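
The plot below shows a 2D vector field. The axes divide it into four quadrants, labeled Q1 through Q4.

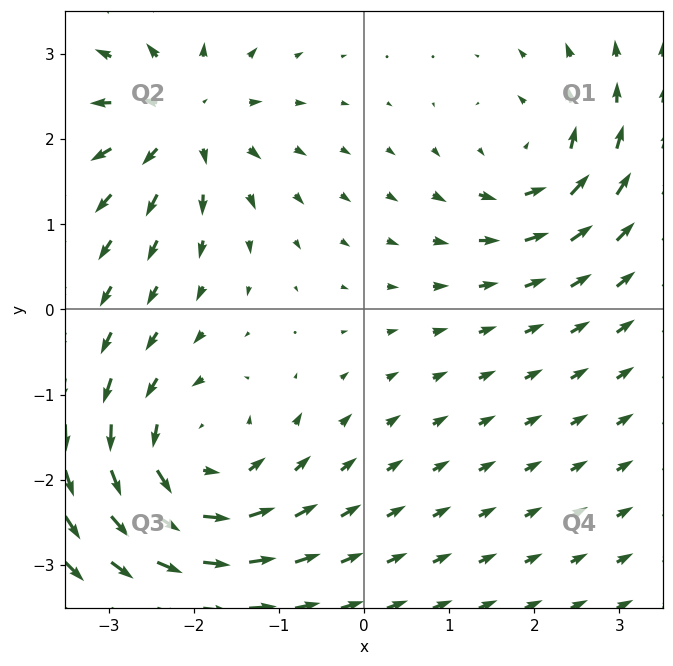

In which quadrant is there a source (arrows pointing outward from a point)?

Q2

The source sits at approximately (-2.1, 2.2), which lies in quadrant Q2. The divergence there is about +4, positive as expected for a source.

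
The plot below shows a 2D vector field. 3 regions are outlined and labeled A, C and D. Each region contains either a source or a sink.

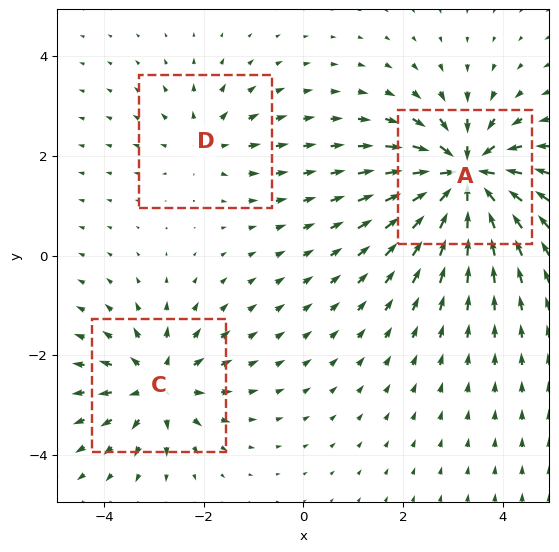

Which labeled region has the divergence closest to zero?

Divergence at each region's feature centre — A: about -6, C: about +4, D: about +2. Region D is closest to zero.

D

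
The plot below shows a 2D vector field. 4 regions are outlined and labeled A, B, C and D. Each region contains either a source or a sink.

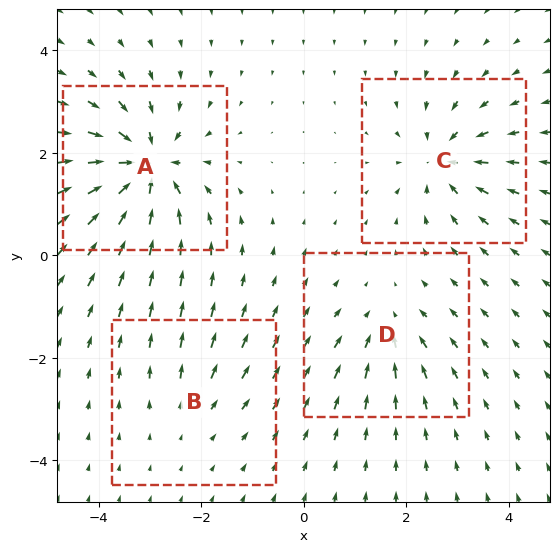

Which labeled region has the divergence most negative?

A

Divergence at each region's feature centre — A: about -9, B: about +3, C: about -6, D: about -4. Region A is most negative.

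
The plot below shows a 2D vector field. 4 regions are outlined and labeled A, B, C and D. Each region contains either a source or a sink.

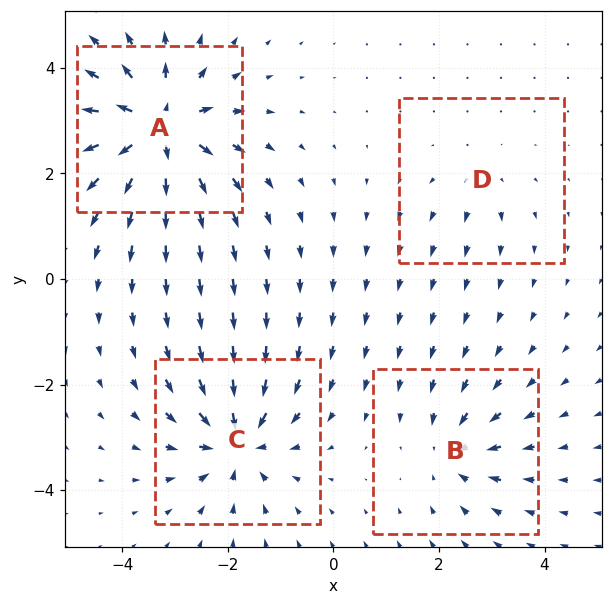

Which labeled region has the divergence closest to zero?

Divergence at each region's feature centre — A: about +8, B: about -4, C: about -6, D: about +2. Region D is closest to zero.

D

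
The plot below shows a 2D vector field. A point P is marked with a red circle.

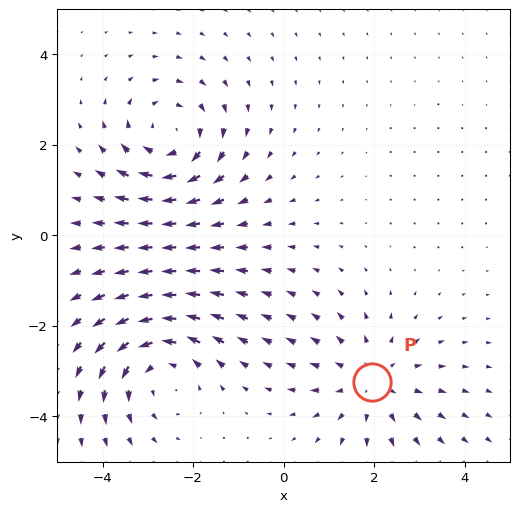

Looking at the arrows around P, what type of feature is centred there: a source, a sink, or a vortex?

At P (2.0, -3.3) the arrows spread outward. Divergence about +3, curl ≈0 — positive divergence with near-zero curl is a source.

source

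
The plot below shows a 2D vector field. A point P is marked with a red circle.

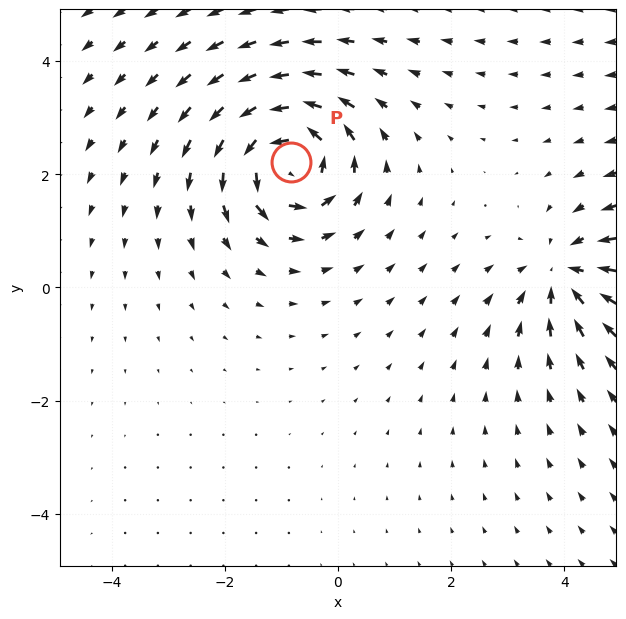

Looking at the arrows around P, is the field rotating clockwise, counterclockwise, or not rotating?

counterclockwise

Near P at (-0.8, 2.2) the arrows circulate counterclockwise. The curl (z-component) there is about +7; positive curl means counterclockwise rotation.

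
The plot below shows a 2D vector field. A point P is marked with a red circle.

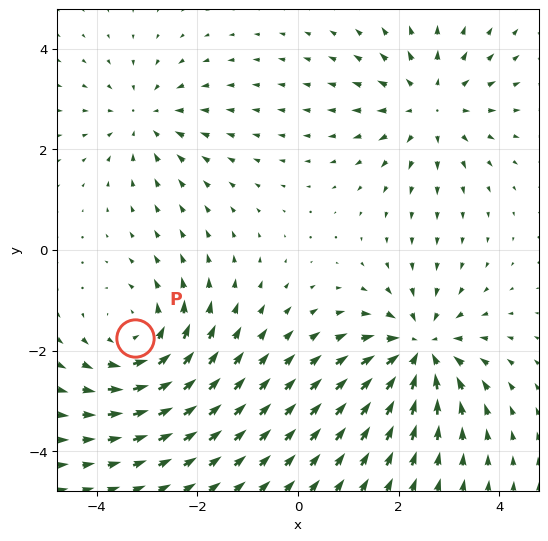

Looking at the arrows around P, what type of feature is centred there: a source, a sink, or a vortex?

vortex

At P (-3.2, -1.8) the arrows circulate counterclockwise. Divergence ≈0, curl about +4 — near-zero divergence with nonzero curl is a vortex.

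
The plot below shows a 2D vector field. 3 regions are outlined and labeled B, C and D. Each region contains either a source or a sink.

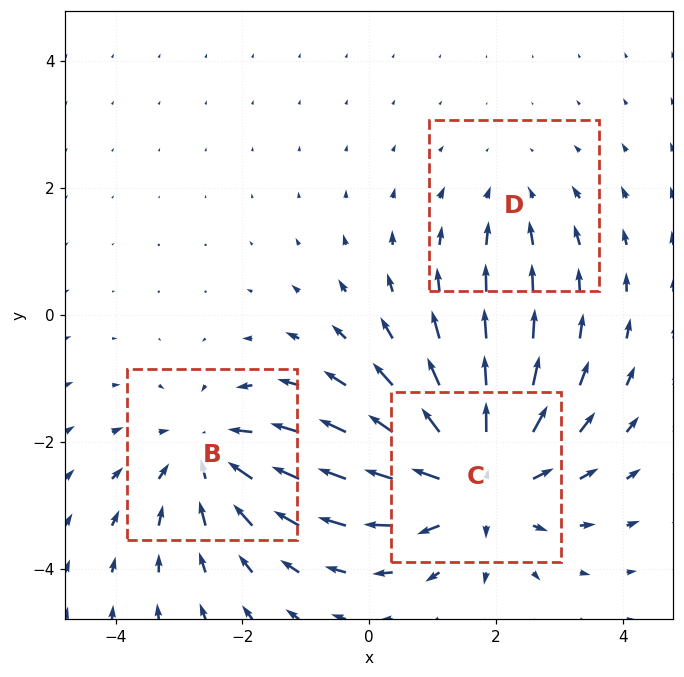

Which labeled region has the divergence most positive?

Divergence at each region's feature centre — B: about -3, C: about +4, D: about -1. Region C is most positive.

C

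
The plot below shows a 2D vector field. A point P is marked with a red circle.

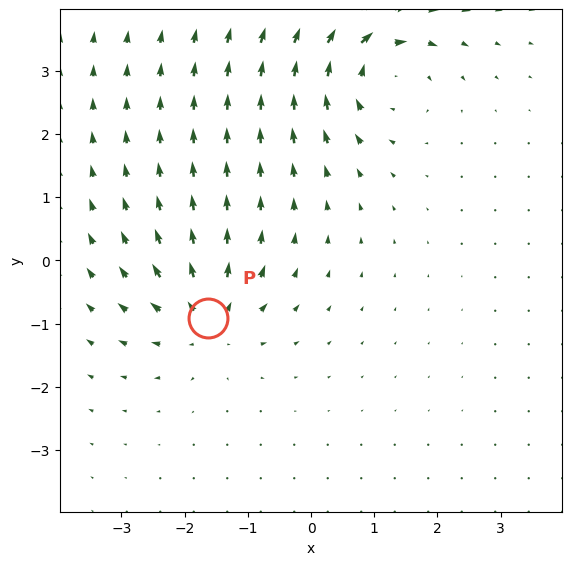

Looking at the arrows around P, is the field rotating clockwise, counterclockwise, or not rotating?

Near P at (-1.6, -0.9) the arrows show no circulation. The curl there is ≈0.

not rotating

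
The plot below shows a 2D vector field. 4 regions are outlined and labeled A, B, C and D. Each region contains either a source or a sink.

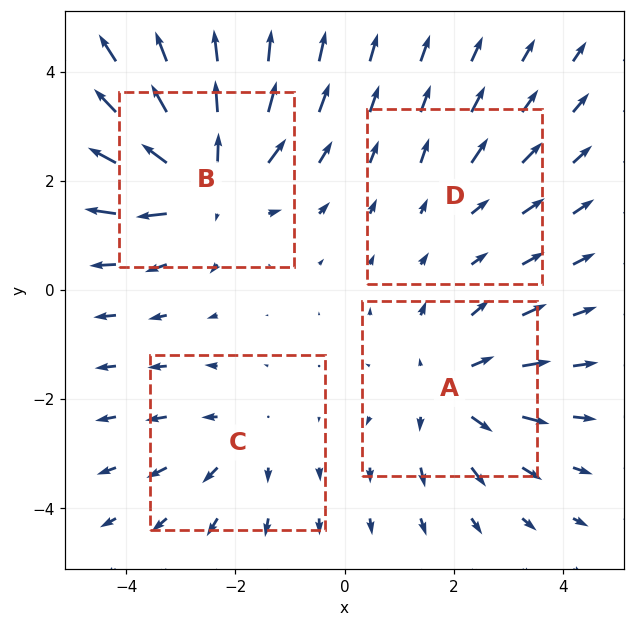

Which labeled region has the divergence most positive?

Divergence at each region's feature centre — A: about +4, B: about +6, C: about +3, D: about +2. Region B is most positive.

B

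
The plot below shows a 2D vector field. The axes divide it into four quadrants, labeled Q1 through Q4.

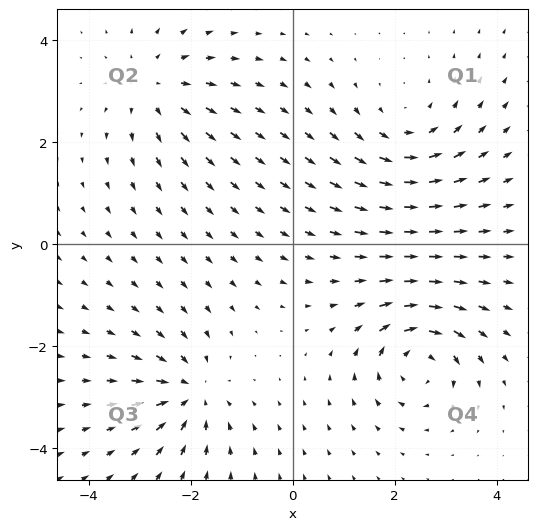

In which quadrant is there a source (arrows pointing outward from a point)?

Q2

The source sits at approximately (-2.7, 3.1), which lies in quadrant Q2. The divergence there is about +4, positive as expected for a source.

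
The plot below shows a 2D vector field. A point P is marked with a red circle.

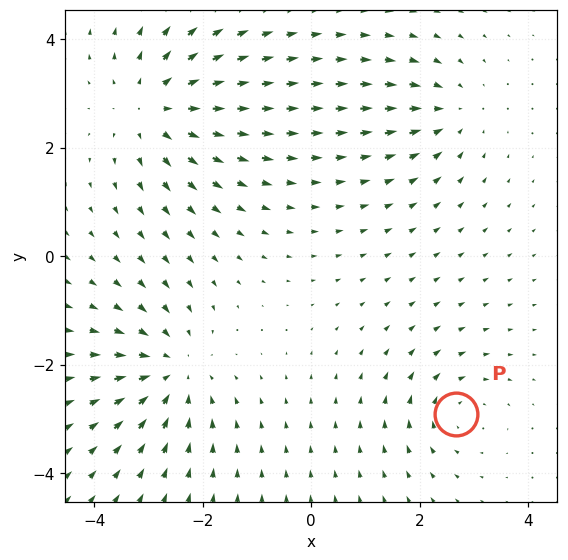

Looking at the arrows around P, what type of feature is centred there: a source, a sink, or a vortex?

At P (2.7, -2.9) the arrows circulate clockwise. Divergence ≈0, curl about -3 — near-zero divergence with nonzero curl is a vortex.

vortex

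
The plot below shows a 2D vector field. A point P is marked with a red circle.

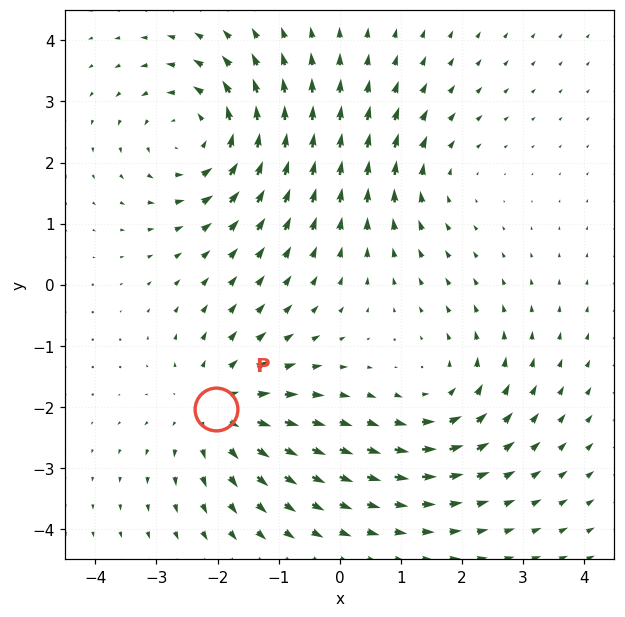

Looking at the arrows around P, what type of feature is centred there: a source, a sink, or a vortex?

source

At P (-2.0, -2.0) the arrows spread outward. Divergence about +4, curl ≈0 — positive divergence with near-zero curl is a source.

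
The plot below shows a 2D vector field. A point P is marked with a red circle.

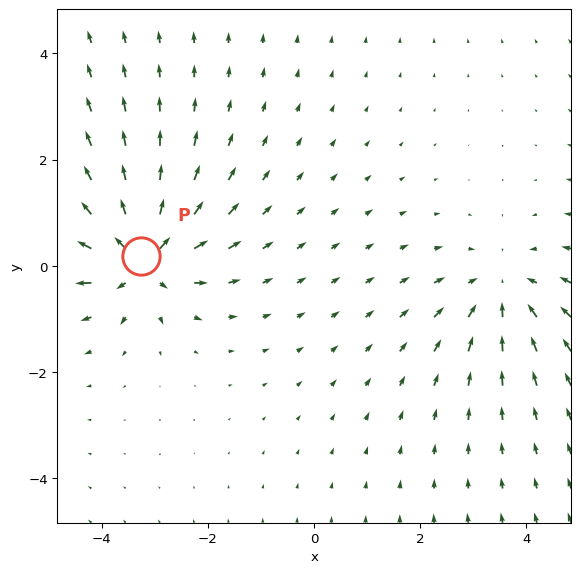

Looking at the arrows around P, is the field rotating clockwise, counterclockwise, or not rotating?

not rotating

Near P at (-3.3, 0.2) the arrows show no circulation. The curl there is ≈0.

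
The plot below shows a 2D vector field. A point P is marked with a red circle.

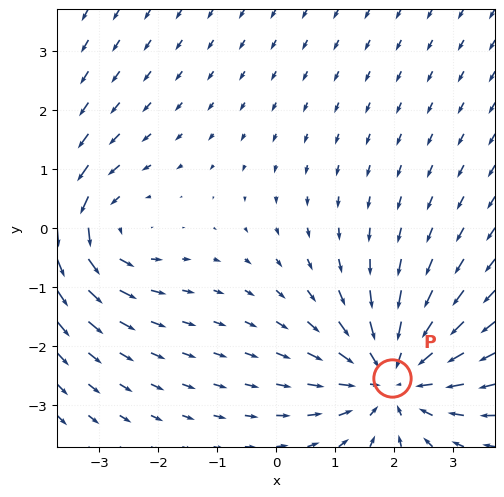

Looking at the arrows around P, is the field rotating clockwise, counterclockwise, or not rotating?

not rotating

Near P at (2.0, -2.5) the arrows show no circulation. The curl there is ≈0.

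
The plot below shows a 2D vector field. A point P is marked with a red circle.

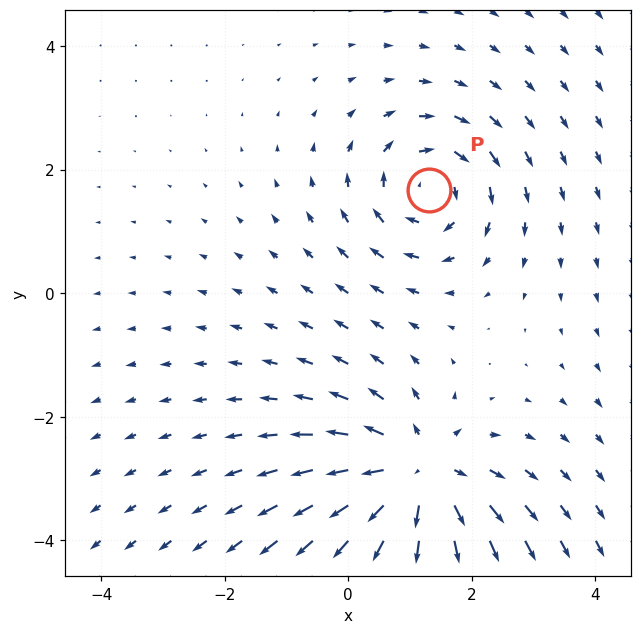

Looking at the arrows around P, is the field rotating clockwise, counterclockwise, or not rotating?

clockwise

Near P at (1.3, 1.7) the arrows circulate clockwise. The curl (z-component) there is about -4; negative curl means clockwise rotation.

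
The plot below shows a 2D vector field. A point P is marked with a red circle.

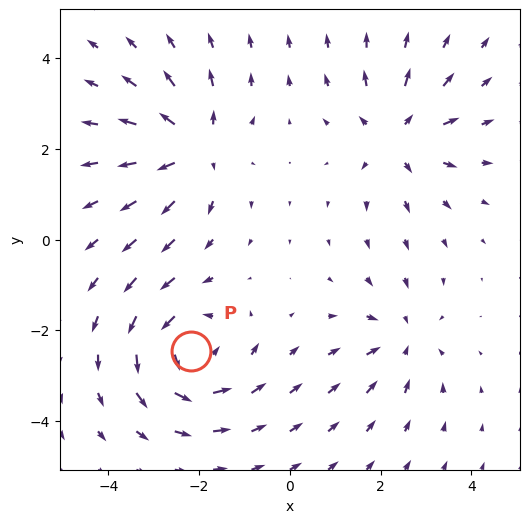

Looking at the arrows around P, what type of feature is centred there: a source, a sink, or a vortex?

At P (-2.2, -2.4) the arrows circulate counterclockwise. Divergence ≈0, curl about +5 — near-zero divergence with nonzero curl is a vortex.

vortex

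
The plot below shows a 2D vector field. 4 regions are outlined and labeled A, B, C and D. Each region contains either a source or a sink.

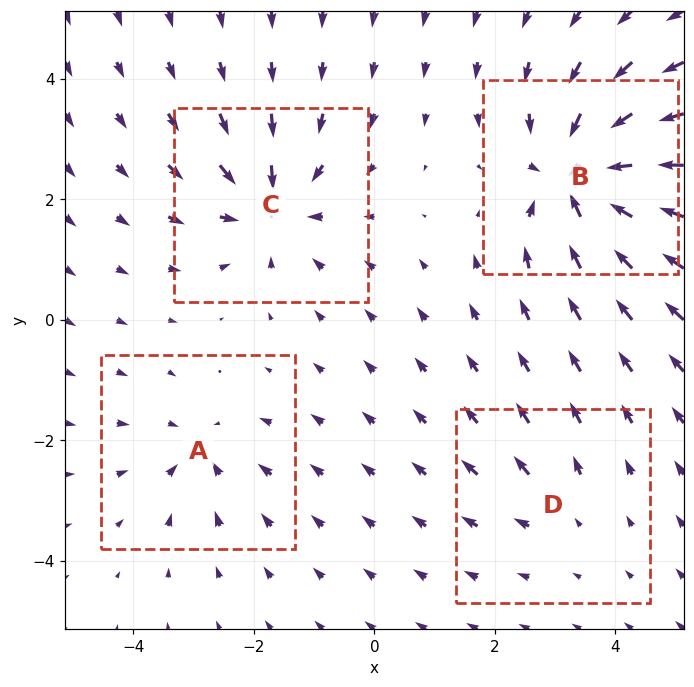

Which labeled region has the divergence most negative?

Divergence at each region's feature centre — A: about -4, B: about -9, C: about -6, D: about +2. Region B is most negative.

B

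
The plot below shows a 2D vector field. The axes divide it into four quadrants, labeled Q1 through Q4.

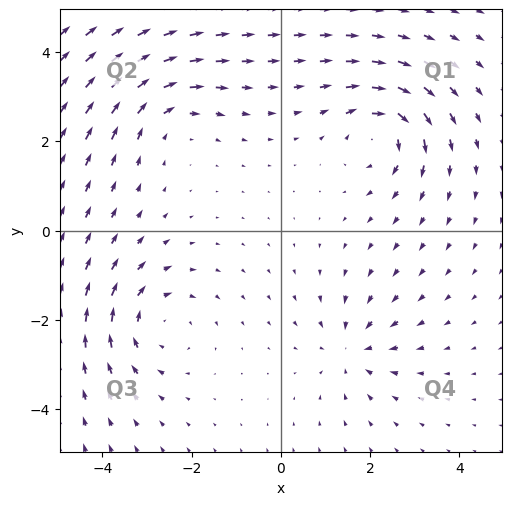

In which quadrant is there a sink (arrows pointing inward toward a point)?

Q4

The sink sits at approximately (1.6, -2.7), which lies in quadrant Q4. The divergence there is about -4, negative as expected for a sink.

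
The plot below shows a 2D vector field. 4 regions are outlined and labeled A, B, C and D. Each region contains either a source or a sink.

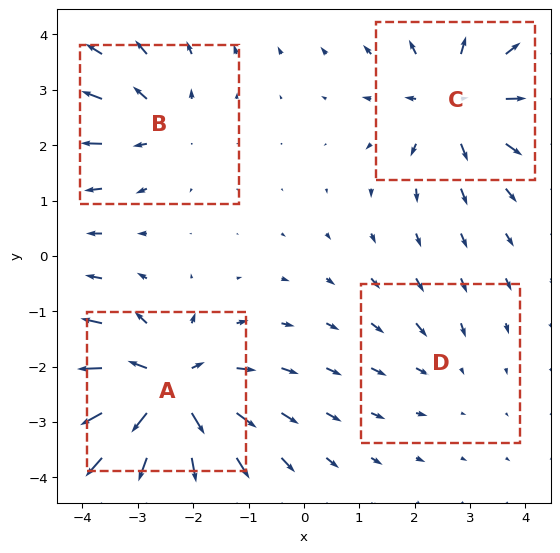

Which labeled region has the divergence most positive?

A

Divergence at each region's feature centre — A: about +8, B: about +4, C: about +5, D: about -2. Region A is most positive.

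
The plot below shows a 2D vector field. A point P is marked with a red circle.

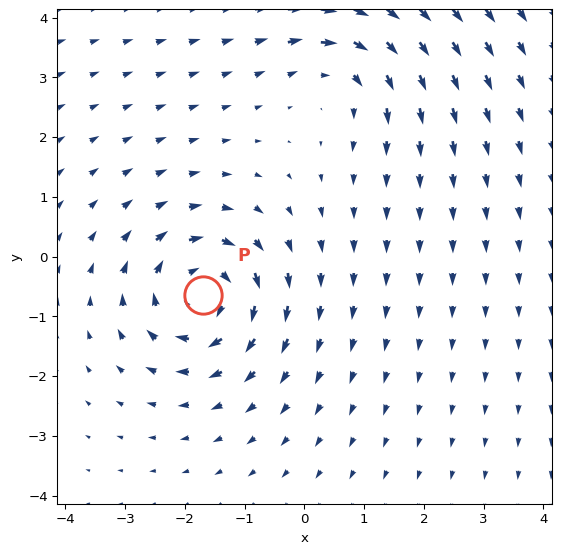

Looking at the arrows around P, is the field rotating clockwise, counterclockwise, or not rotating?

Near P at (-1.7, -0.7) the arrows circulate clockwise. The curl (z-component) there is about -5; negative curl means clockwise rotation.

clockwise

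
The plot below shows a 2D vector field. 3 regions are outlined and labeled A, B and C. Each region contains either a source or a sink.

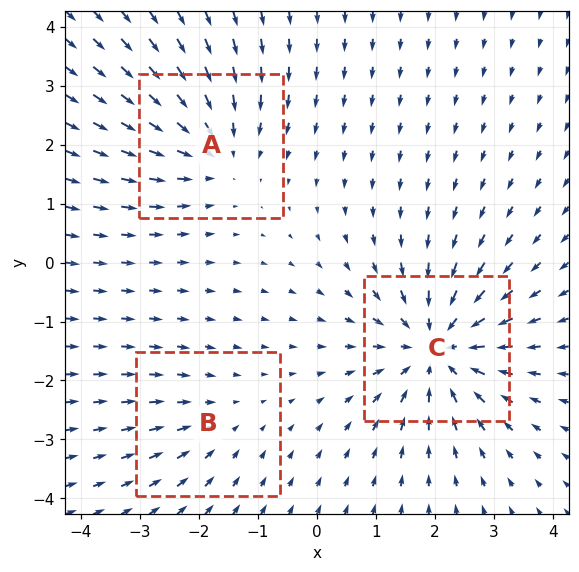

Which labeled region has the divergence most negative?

Divergence at each region's feature centre — A: about -3, B: about -2, C: about -5. Region C is most negative.

C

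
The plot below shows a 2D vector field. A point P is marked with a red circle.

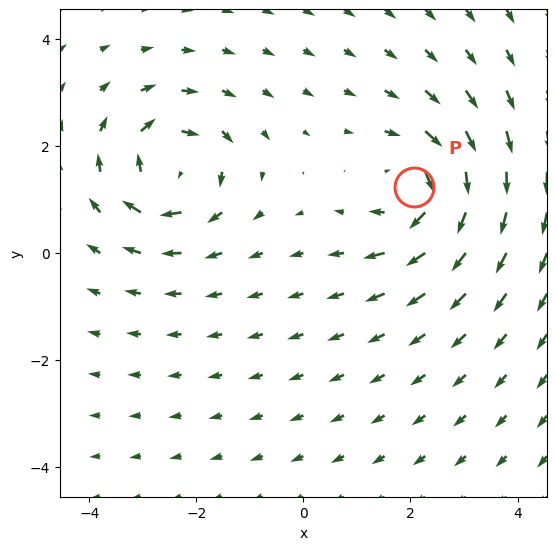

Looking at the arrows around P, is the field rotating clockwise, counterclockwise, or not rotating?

clockwise

Near P at (2.1, 1.2) the arrows circulate clockwise. The curl (z-component) there is about -4; negative curl means clockwise rotation.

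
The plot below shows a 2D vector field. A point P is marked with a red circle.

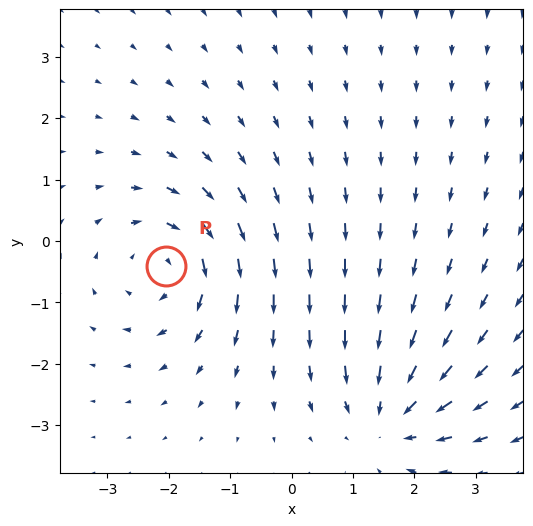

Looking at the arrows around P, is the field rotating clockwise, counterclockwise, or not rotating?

clockwise

Near P at (-2.0, -0.4) the arrows circulate clockwise. The curl (z-component) there is about -3; negative curl means clockwise rotation.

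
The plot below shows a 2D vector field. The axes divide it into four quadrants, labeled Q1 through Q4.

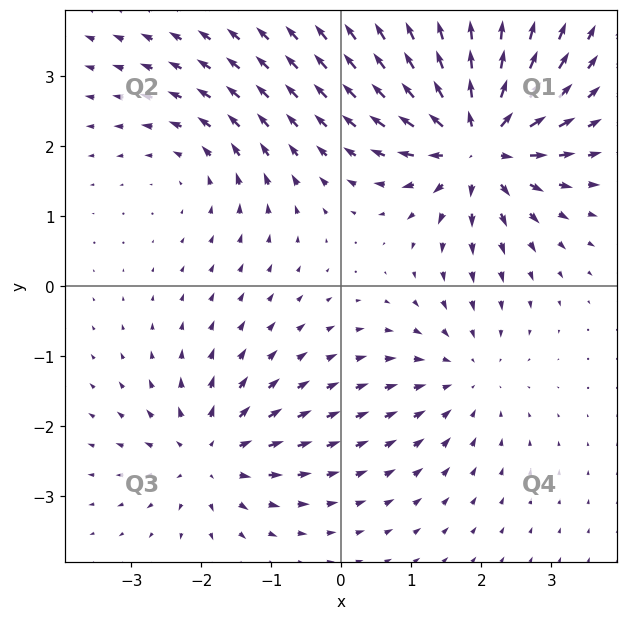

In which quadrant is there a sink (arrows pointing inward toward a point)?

Q4

The sink sits at approximately (1.8, -1.3), which lies in quadrant Q4. The divergence there is about -3, negative as expected for a sink.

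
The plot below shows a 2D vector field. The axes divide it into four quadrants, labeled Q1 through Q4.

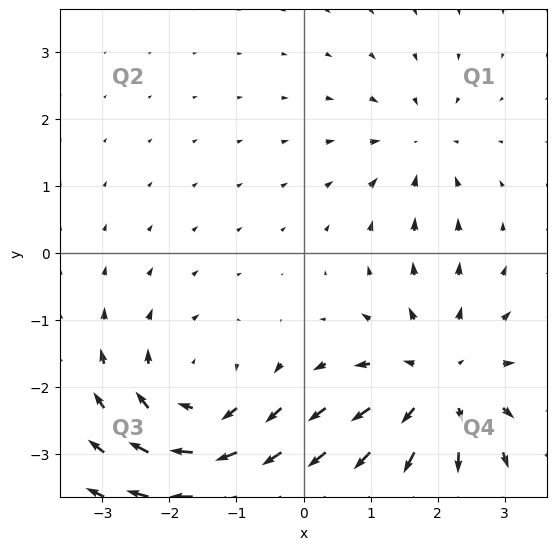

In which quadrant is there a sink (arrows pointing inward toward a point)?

The sink sits at approximately (1.7, 1.6), which lies in quadrant Q1. The divergence there is about -3, negative as expected for a sink.

Q1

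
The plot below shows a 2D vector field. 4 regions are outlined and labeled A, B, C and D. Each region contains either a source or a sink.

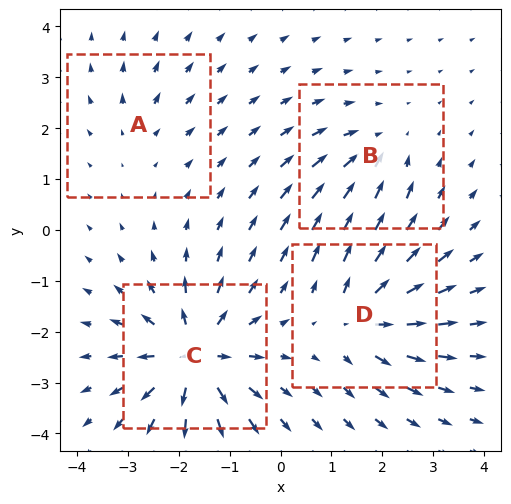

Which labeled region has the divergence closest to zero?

A

Divergence at each region's feature centre — A: about +2, B: about -4, C: about +8, D: about +6. Region A is closest to zero.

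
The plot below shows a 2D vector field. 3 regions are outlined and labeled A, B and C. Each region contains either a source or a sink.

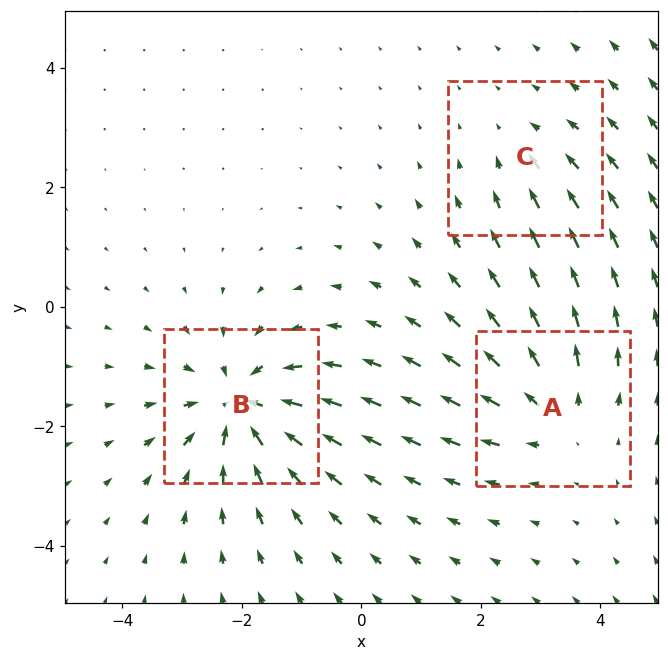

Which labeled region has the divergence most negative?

B

Divergence at each region's feature centre — A: about +3, B: about -5, C: about -2. Region B is most negative.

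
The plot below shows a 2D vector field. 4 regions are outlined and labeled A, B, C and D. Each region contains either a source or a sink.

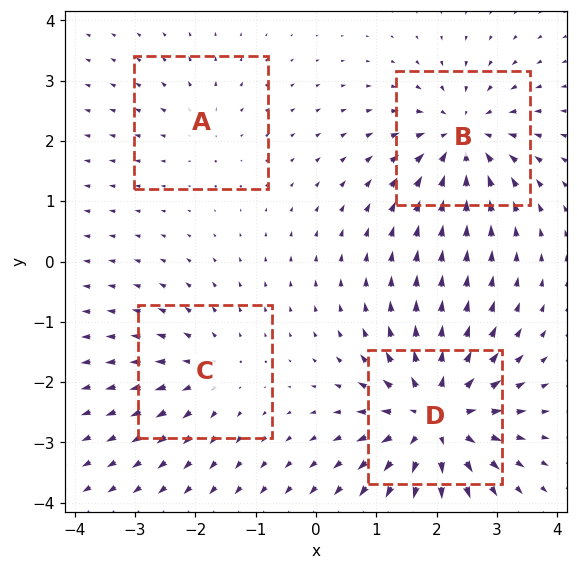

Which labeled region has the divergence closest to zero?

A

Divergence at each region's feature centre — A: about +2, B: about -6, C: about +3, D: about +8. Region A is closest to zero.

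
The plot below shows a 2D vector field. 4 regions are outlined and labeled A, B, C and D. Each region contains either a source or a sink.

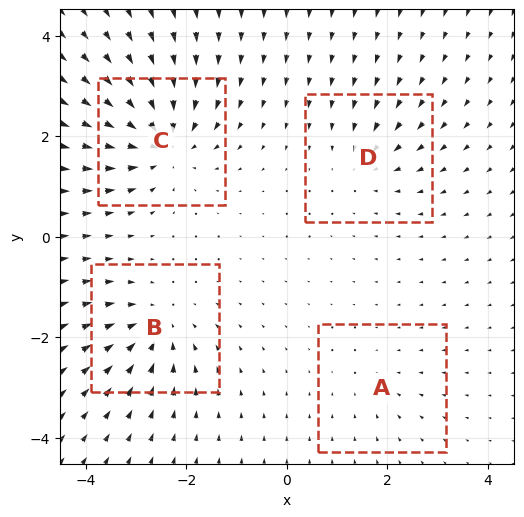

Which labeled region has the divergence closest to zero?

Divergence at each region's feature centre — A: about -2, B: about -5, C: about -7, D: about -4. Region A is closest to zero.

A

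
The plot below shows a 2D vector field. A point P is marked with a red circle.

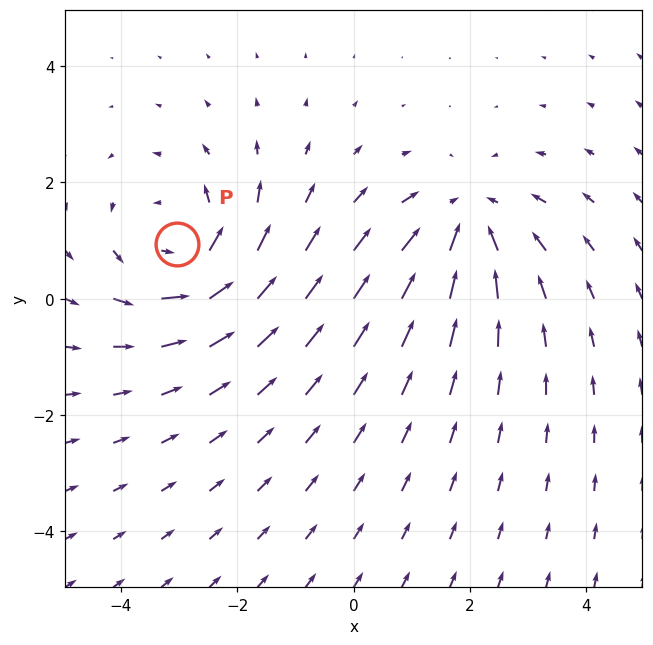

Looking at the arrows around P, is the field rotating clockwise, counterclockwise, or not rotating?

Near P at (-3.0, 0.9) the arrows circulate counterclockwise. The curl (z-component) there is about +4; positive curl means counterclockwise rotation.

counterclockwise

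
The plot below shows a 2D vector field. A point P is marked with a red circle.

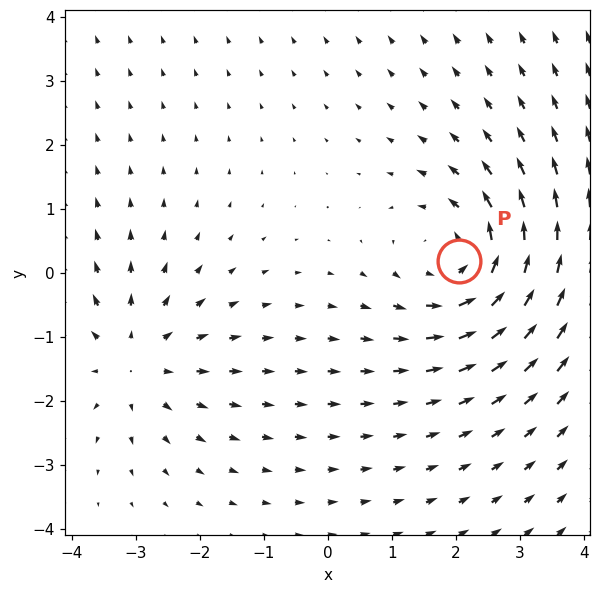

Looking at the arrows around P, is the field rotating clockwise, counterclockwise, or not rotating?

counterclockwise

Near P at (2.1, 0.2) the arrows circulate counterclockwise. The curl (z-component) there is about +3; positive curl means counterclockwise rotation.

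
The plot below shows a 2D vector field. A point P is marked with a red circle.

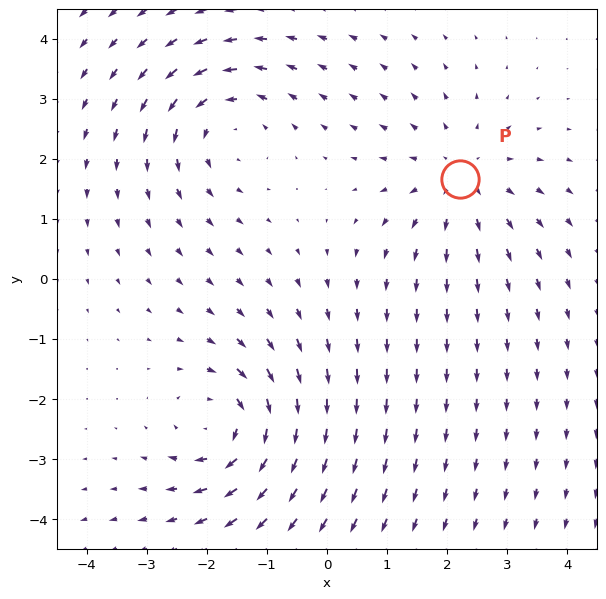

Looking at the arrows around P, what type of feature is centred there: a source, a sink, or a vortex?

At P (2.2, 1.7) the arrows spread outward. Divergence about +3, curl ≈0 — positive divergence with near-zero curl is a source.

source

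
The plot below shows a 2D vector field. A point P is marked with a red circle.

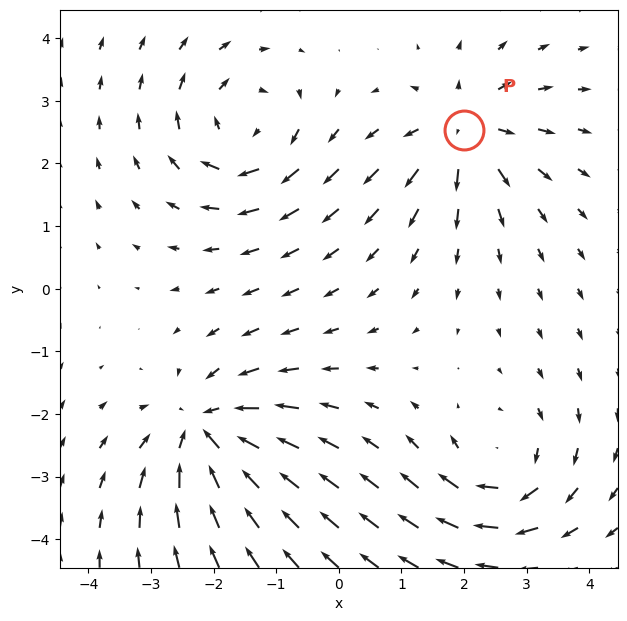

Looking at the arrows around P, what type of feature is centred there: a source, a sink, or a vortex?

source

At P (2.0, 2.5) the arrows spread outward. Divergence about +4, curl ≈0 — positive divergence with near-zero curl is a source.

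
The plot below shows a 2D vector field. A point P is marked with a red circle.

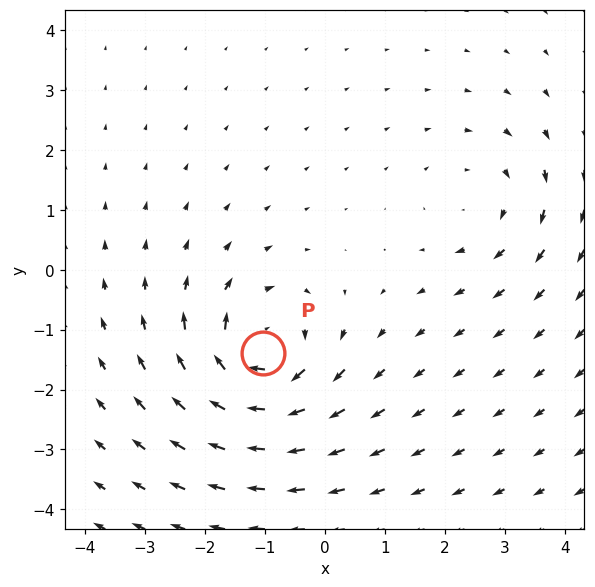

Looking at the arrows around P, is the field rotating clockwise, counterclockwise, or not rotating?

Near P at (-1.0, -1.4) the arrows circulate clockwise. The curl (z-component) there is about -6; negative curl means clockwise rotation.

clockwise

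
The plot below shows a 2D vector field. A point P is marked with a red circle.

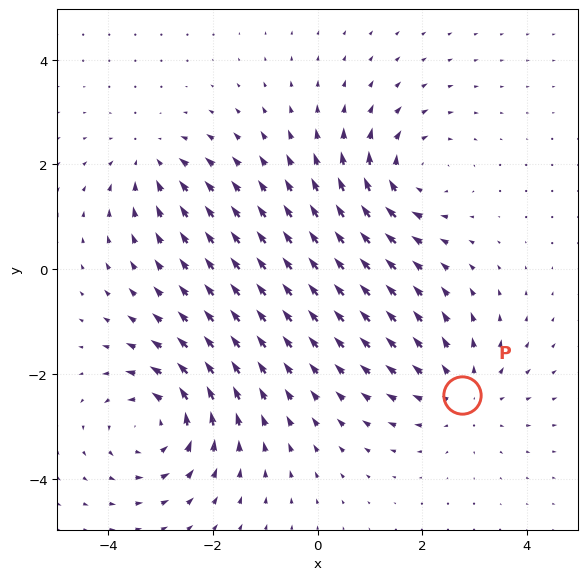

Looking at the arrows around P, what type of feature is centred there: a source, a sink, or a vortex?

At P (2.8, -2.4) the arrows spread outward. Divergence about +3, curl ≈0 — positive divergence with near-zero curl is a source.

source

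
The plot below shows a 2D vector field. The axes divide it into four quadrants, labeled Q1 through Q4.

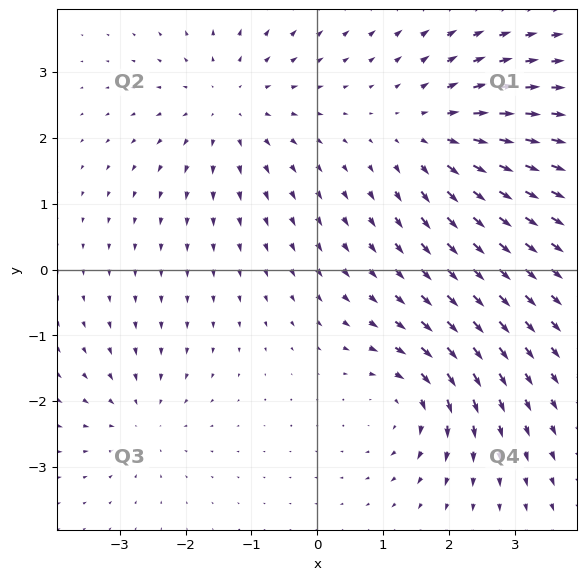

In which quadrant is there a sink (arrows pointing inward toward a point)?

The sink sits at approximately (-2.7, -2.3), which lies in quadrant Q3. The divergence there is about -3, negative as expected for a sink.

Q3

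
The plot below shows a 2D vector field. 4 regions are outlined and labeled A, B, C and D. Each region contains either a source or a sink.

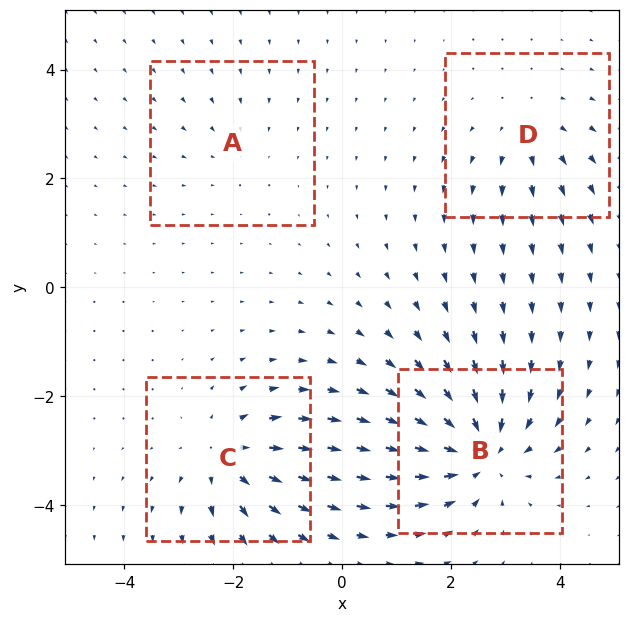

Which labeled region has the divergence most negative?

B

Divergence at each region's feature centre — A: about -2, B: about -7, C: about +5, D: about +3. Region B is most negative.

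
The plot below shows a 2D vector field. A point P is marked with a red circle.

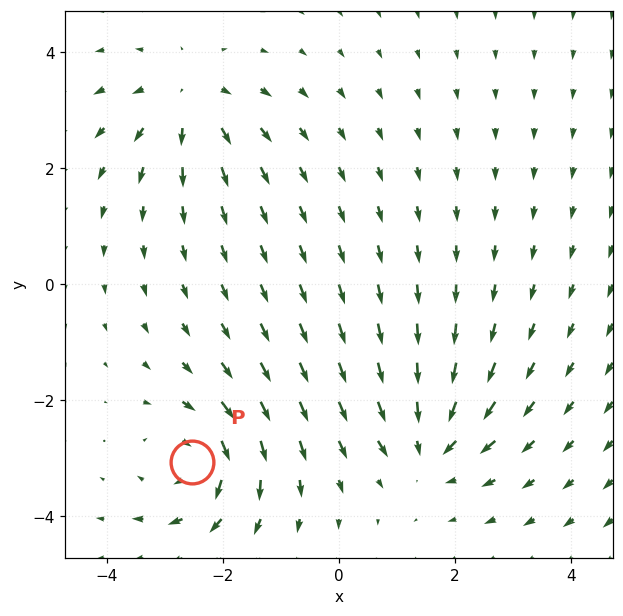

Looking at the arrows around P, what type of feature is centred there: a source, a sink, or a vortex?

At P (-2.5, -3.1) the arrows circulate clockwise. Divergence ≈0, curl about -4 — near-zero divergence with nonzero curl is a vortex.

vortex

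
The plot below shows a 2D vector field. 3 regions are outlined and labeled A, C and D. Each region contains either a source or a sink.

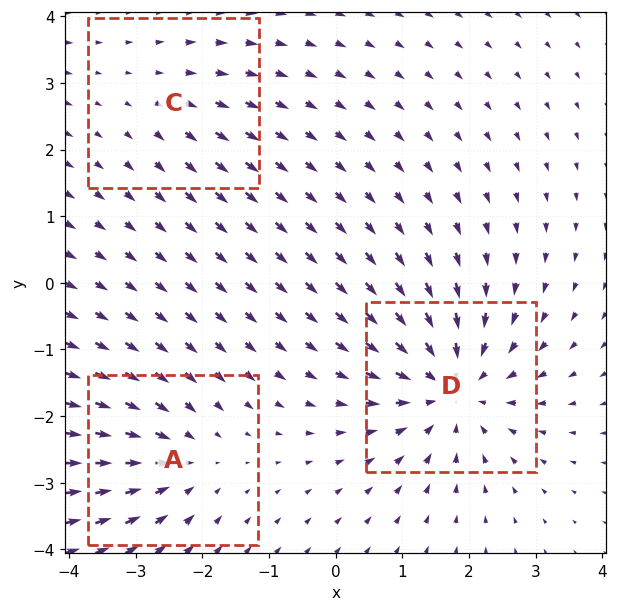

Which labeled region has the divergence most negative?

Divergence at each region's feature centre — A: about -3, C: about +2, D: about -5. Region D is most negative.

D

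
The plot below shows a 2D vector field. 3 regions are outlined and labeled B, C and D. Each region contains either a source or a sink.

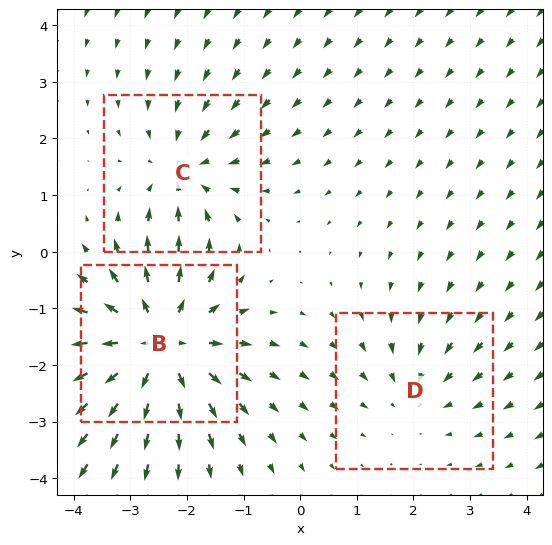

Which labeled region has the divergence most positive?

Divergence at each region's feature centre — B: about +4, C: about -3, D: about -2. Region B is most positive.

B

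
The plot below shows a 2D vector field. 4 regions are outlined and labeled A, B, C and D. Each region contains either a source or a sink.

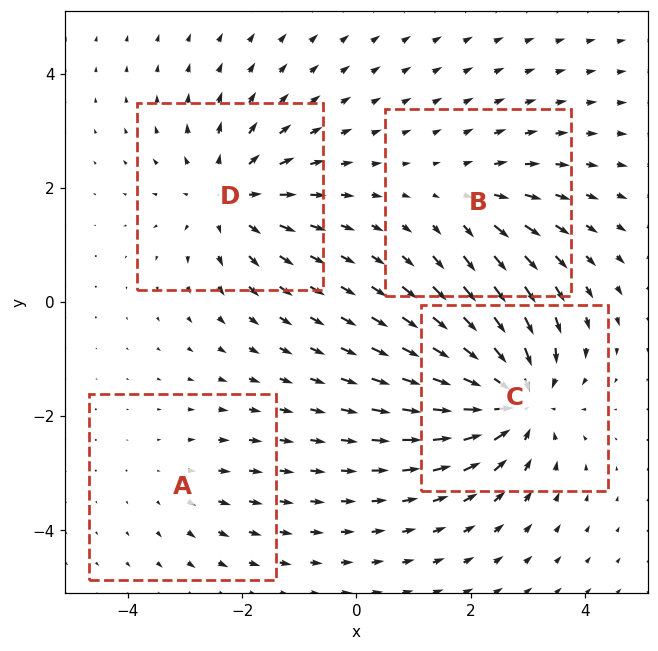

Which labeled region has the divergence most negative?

C

Divergence at each region's feature centre — A: about +2, B: about +3, C: about -6, D: about +5. Region C is most negative.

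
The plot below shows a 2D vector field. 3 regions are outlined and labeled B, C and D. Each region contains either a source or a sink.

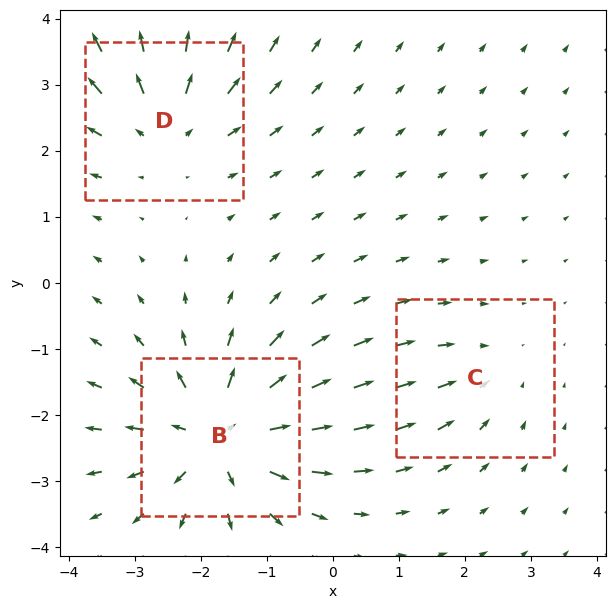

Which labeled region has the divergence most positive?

Divergence at each region's feature centre — B: about +5, C: about -2, D: about +3. Region B is most positive.

B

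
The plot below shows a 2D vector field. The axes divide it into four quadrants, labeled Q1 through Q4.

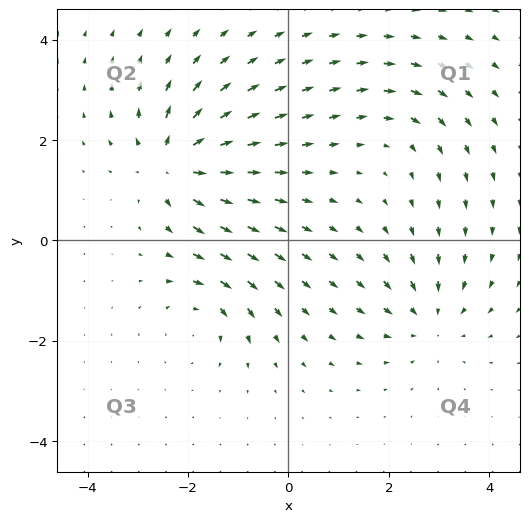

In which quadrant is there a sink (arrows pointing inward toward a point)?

Q4

The sink sits at approximately (2.8, -1.6), which lies in quadrant Q4. The divergence there is about -3, negative as expected for a sink.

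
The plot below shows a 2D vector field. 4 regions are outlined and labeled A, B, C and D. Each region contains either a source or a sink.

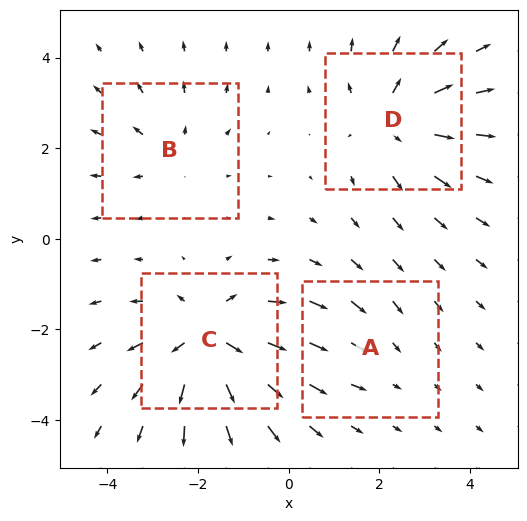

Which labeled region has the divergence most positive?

Divergence at each region's feature centre — A: about -2, B: about +3, C: about +7, D: about +5. Region C is most positive.

C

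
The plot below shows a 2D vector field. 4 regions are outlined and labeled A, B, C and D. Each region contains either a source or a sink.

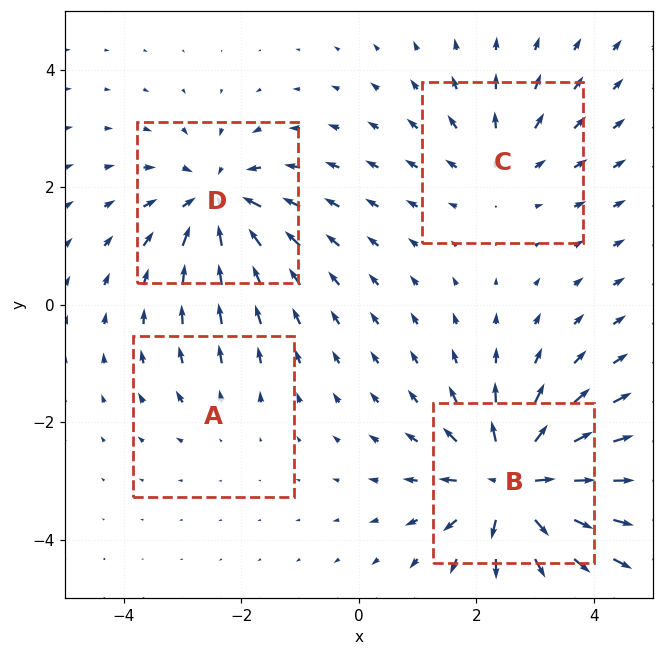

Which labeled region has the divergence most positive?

B

Divergence at each region's feature centre — A: about +2, B: about +8, C: about +4, D: about -6. Region B is most positive.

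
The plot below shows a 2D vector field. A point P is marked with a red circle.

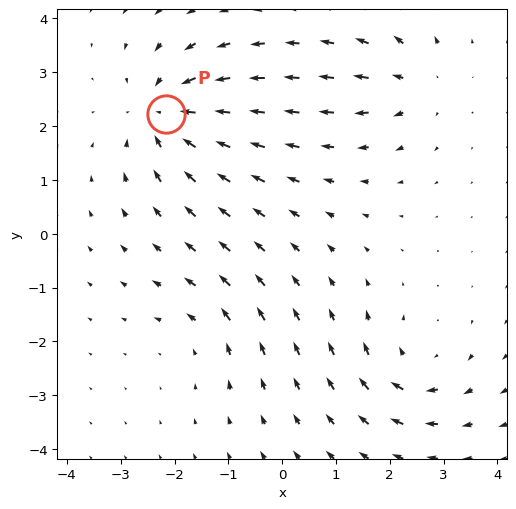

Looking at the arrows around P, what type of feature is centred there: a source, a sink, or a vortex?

At P (-2.2, 2.2) the arrows converge inward. Divergence about -5, curl ≈0 — negative divergence with near-zero curl is a sink.

sink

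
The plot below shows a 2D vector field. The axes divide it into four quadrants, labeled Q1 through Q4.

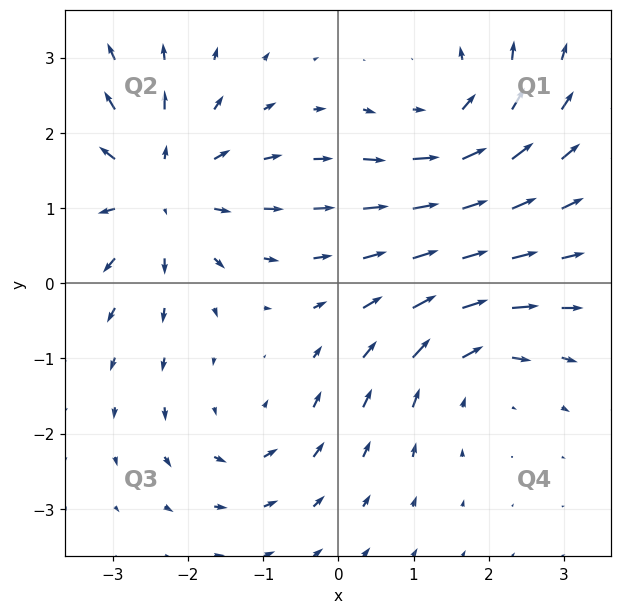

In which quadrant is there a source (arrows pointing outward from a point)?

The source sits at approximately (-2.4, 1.2), which lies in quadrant Q2. The divergence there is about +4, positive as expected for a source.

Q2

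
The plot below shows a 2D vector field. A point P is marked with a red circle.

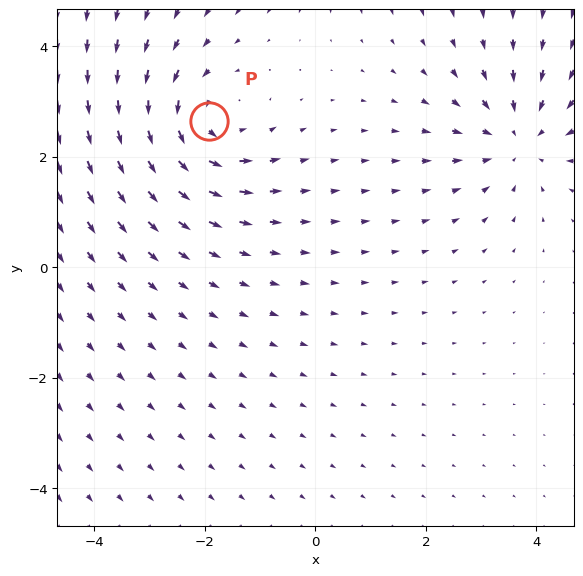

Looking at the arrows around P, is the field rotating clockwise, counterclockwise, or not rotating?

Near P at (-1.9, 2.7) the arrows circulate counterclockwise. The curl (z-component) there is about +4; positive curl means counterclockwise rotation.

counterclockwise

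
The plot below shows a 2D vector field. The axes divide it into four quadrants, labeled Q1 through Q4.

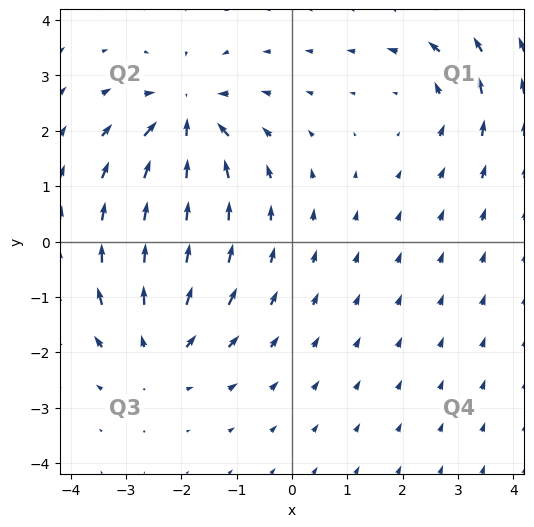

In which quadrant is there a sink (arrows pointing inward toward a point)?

The sink sits at approximately (-1.9, 2.2), which lies in quadrant Q2. The divergence there is about -5, negative as expected for a sink.

Q2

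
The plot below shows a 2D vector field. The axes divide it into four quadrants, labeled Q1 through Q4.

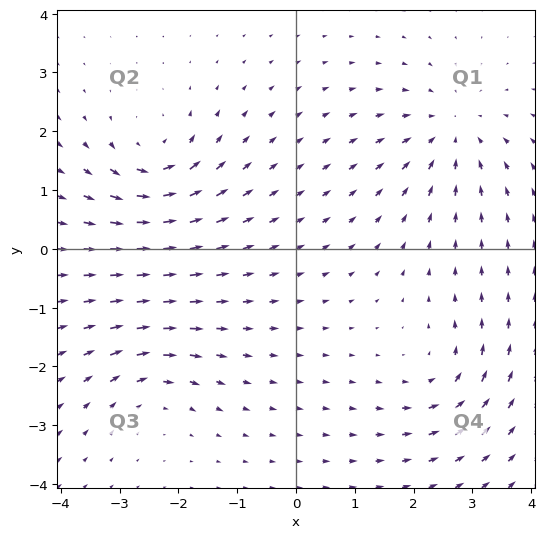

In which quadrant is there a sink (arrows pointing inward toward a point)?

The sink sits at approximately (2.6, 2.0), which lies in quadrant Q1. The divergence there is about -4, negative as expected for a sink.

Q1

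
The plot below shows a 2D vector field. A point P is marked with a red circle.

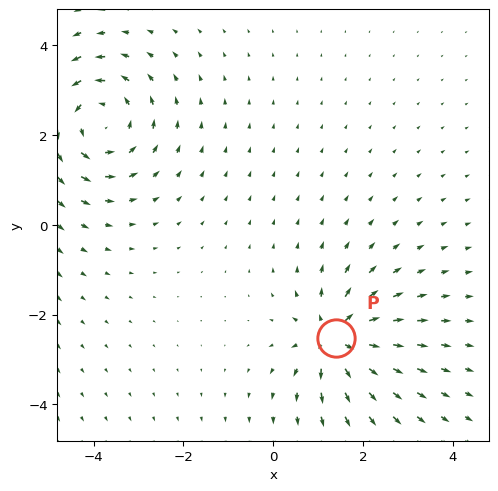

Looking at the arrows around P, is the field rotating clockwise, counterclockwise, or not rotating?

Near P at (1.4, -2.5) the arrows show no circulation. The curl there is ≈0.

not rotating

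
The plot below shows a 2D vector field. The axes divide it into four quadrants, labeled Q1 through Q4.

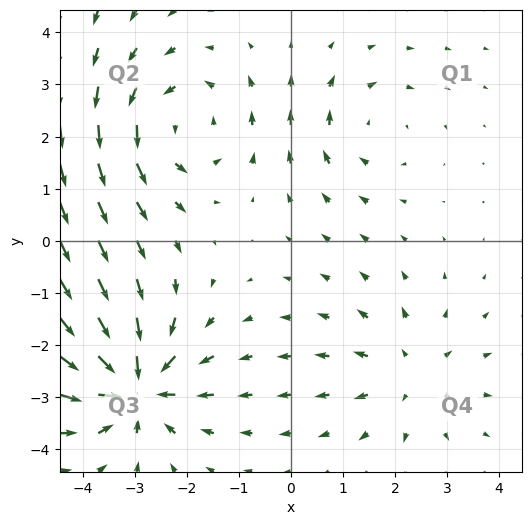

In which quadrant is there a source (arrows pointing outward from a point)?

The source sits at approximately (2.3, -2.6), which lies in quadrant Q4. The divergence there is about +3, positive as expected for a source.

Q4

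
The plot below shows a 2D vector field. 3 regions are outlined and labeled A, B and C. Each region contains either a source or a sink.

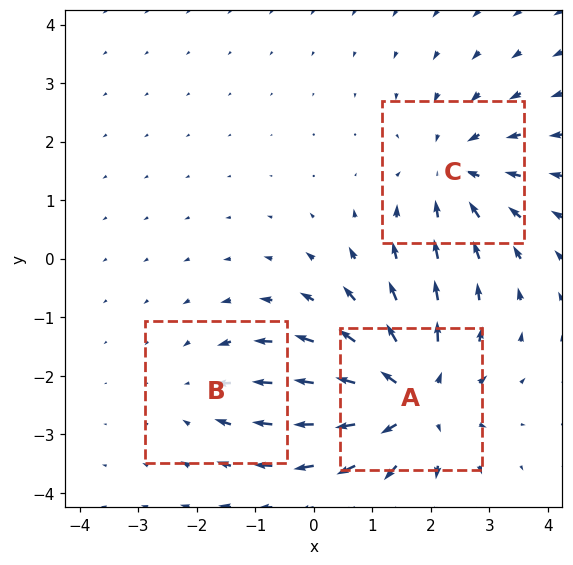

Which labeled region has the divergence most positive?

Divergence at each region's feature centre — A: about +4, B: about -2, C: about -3. Region A is most positive.

A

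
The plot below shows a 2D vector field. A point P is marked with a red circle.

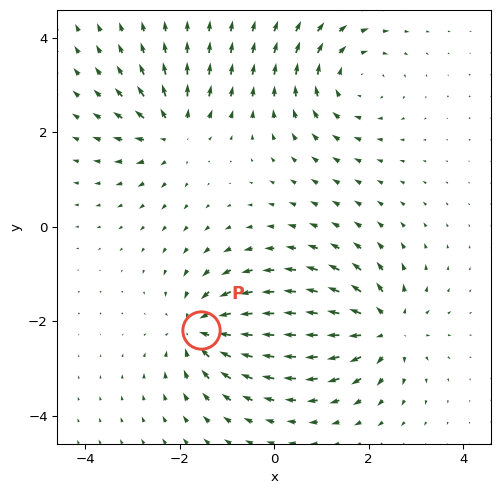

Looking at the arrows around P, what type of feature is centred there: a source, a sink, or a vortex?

At P (-1.5, -2.2) the arrows converge inward. Divergence about -4, curl ≈0 — negative divergence with near-zero curl is a sink.

sink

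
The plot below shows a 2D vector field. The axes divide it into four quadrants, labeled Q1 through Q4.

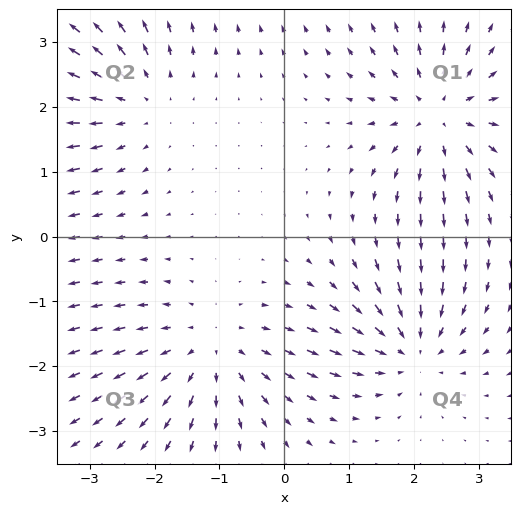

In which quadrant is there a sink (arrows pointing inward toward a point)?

Q4

The sink sits at approximately (2.0, -1.7), which lies in quadrant Q4. The divergence there is about -5, negative as expected for a sink.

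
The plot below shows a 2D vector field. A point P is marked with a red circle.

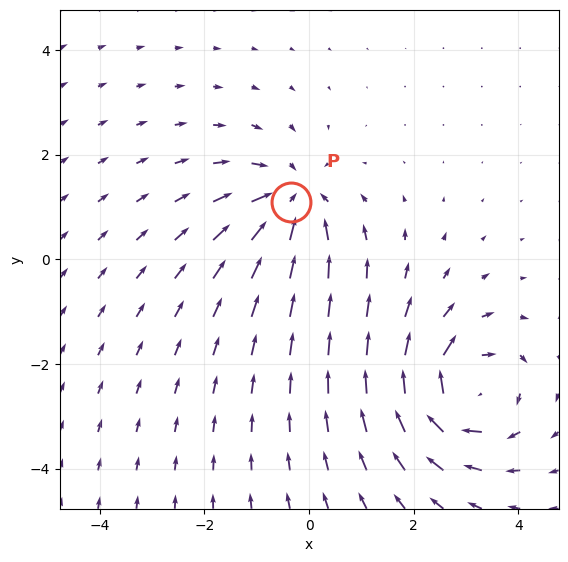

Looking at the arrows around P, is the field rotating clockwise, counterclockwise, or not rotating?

Near P at (-0.3, 1.1) the arrows show no circulation. The curl there is ≈0.

not rotating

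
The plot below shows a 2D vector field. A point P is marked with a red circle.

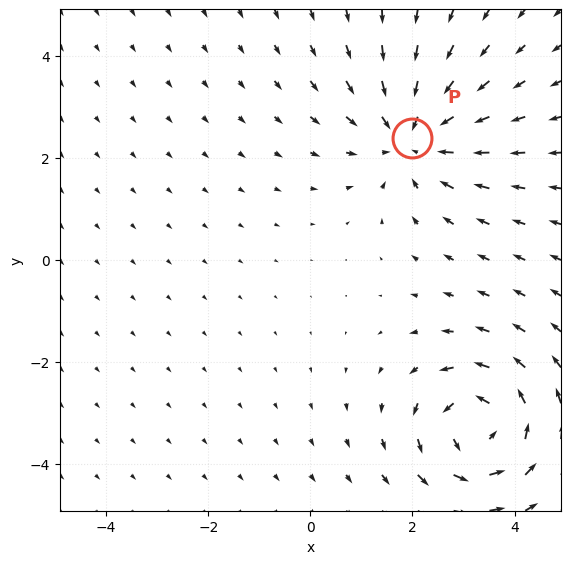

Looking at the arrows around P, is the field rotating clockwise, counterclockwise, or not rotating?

Near P at (2.0, 2.4) the arrows show no circulation. The curl there is ≈0.

not rotating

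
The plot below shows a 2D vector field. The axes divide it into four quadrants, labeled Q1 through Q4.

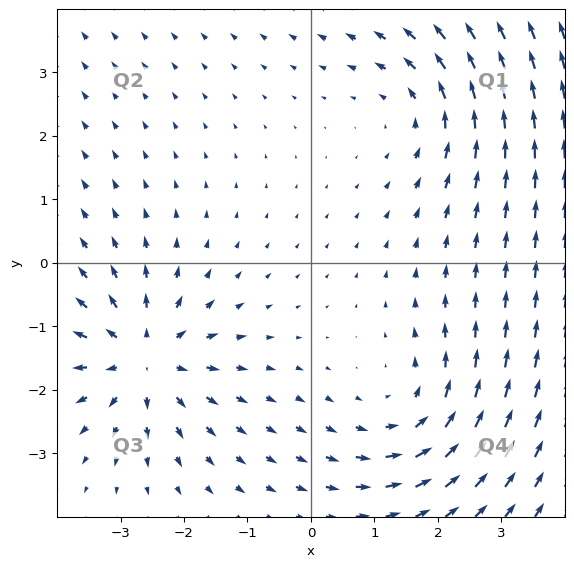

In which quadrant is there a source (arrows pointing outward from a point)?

The source sits at approximately (-2.6, -1.5), which lies in quadrant Q3. The divergence there is about +4, positive as expected for a source.

Q3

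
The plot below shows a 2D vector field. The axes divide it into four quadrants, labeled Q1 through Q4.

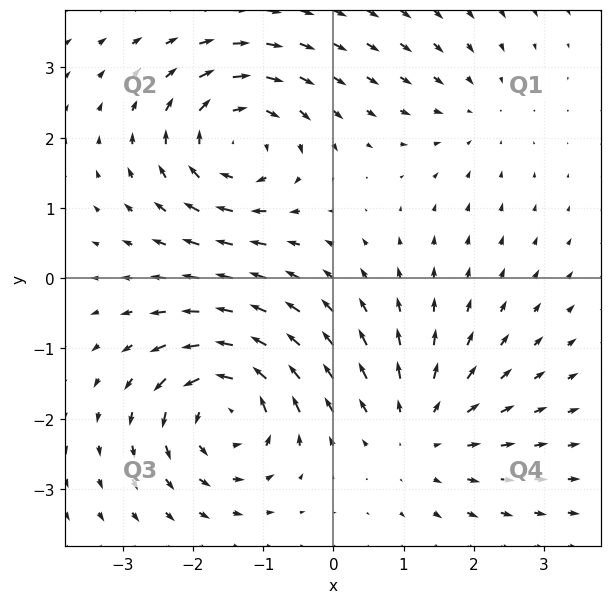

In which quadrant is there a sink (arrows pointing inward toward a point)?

The sink sits at approximately (2.0, 2.4), which lies in quadrant Q1. The divergence there is about -2, negative as expected for a sink.

Q1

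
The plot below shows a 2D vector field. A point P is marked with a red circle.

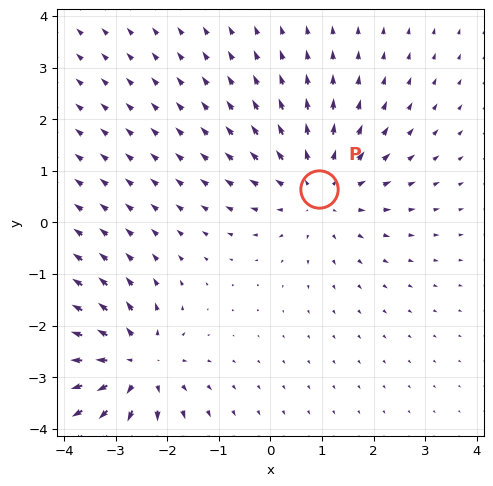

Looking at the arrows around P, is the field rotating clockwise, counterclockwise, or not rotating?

Near P at (0.9, 0.6) the arrows show no circulation. The curl there is ≈0.

not rotating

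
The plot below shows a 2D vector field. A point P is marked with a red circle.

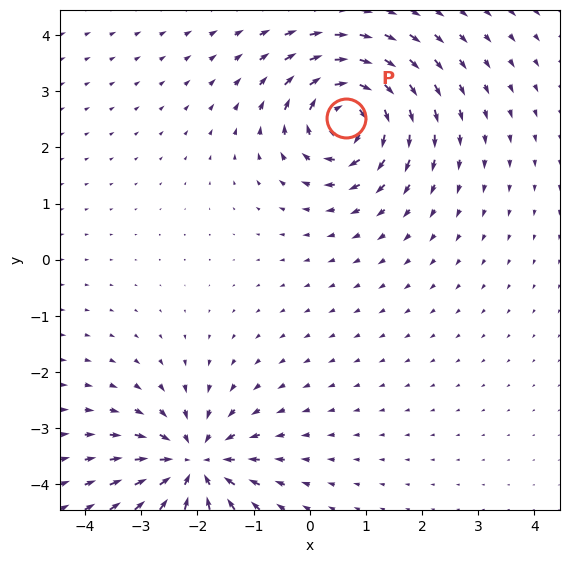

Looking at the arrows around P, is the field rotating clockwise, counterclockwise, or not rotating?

Near P at (0.7, 2.5) the arrows circulate clockwise. The curl (z-component) there is about -5; negative curl means clockwise rotation.

clockwise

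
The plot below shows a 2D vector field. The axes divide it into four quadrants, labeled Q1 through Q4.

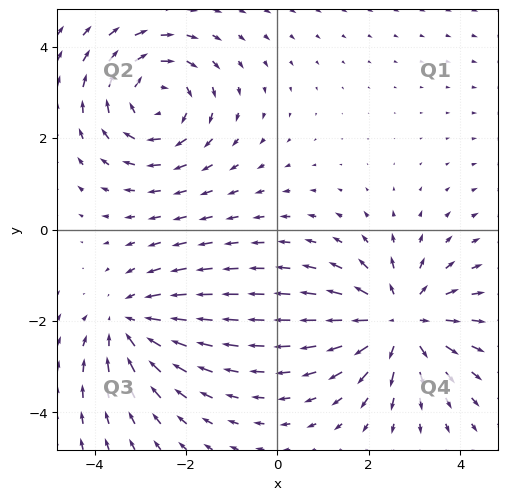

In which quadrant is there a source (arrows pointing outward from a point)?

The source sits at approximately (2.7, -2.0), which lies in quadrant Q4. The divergence there is about +3, positive as expected for a source.

Q4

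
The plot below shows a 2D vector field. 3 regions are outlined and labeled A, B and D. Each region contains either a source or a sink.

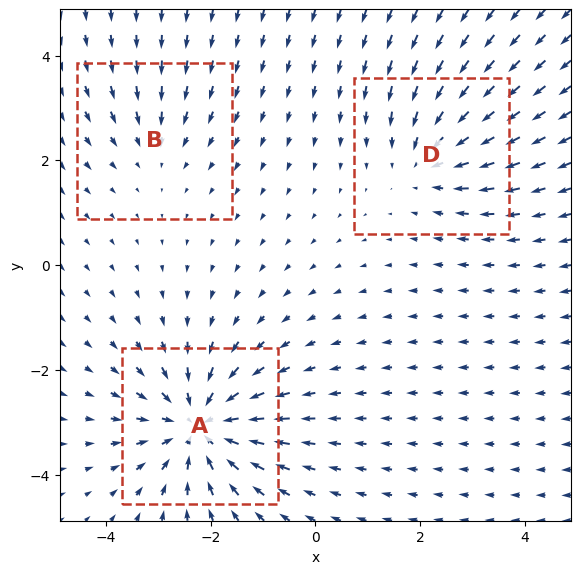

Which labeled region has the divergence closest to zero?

Divergence at each region's feature centre — A: about -5, B: about -2, D: about -3. Region B is closest to zero.

B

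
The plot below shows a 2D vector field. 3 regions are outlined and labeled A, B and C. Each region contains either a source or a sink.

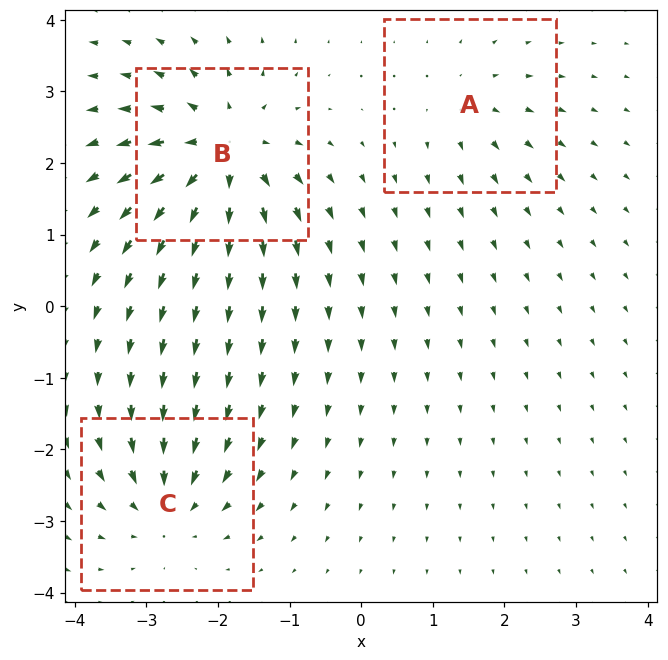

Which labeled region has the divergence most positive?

B

Divergence at each region's feature centre — A: about +3, B: about +6, C: about -4. Region B is most positive.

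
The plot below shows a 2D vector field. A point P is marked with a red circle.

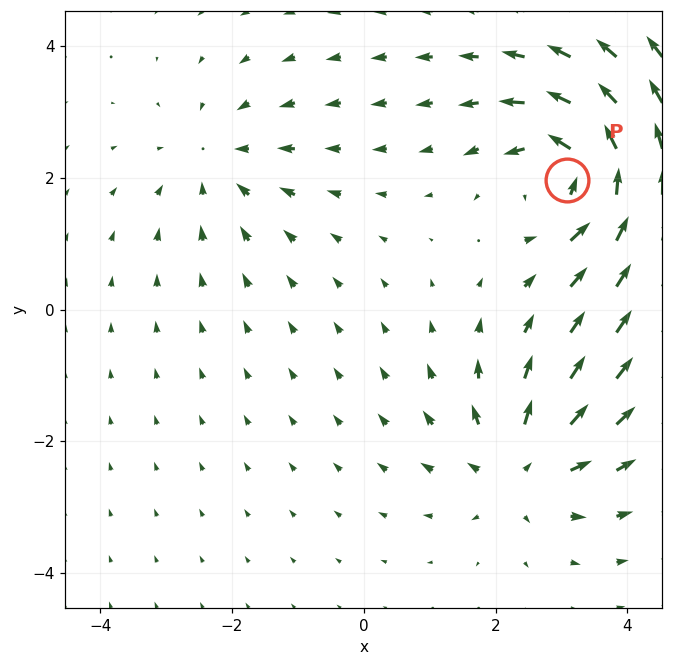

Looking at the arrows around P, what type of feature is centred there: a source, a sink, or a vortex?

At P (3.1, 2.0) the arrows circulate counterclockwise. Divergence ≈0, curl about +5 — near-zero divergence with nonzero curl is a vortex.

vortex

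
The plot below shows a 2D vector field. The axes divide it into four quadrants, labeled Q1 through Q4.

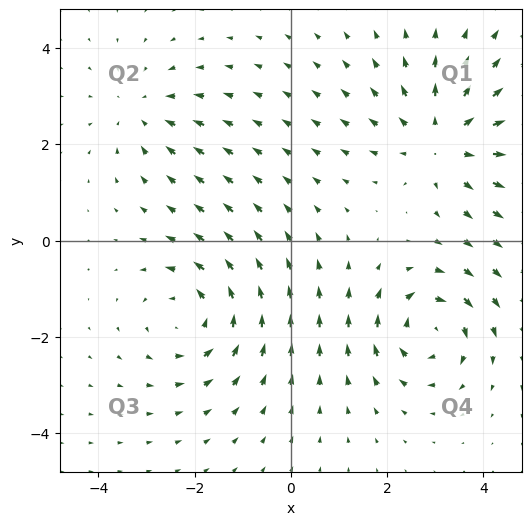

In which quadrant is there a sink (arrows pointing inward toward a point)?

The sink sits at approximately (-3.1, 2.7), which lies in quadrant Q2. The divergence there is about -3, negative as expected for a sink.

Q2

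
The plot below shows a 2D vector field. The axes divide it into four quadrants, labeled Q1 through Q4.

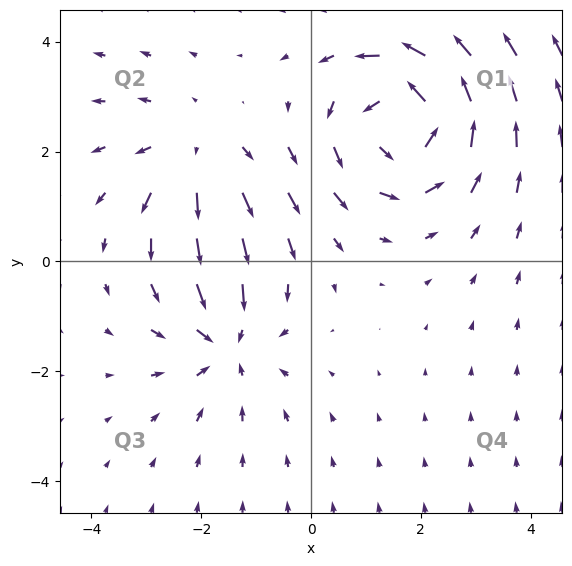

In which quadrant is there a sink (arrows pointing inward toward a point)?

Q3

The sink sits at approximately (-1.5, -1.5), which lies in quadrant Q3. The divergence there is about -3, negative as expected for a sink.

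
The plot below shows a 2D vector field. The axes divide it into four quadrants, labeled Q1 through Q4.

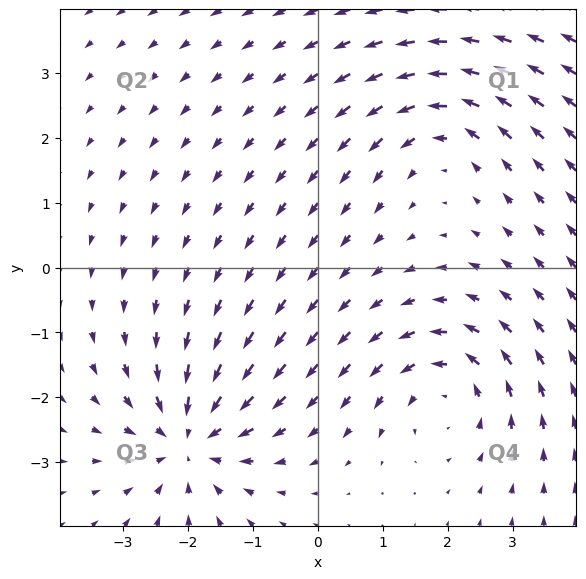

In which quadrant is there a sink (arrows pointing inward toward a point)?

Q3

The sink sits at approximately (-2.0, -2.7), which lies in quadrant Q3. The divergence there is about -5, negative as expected for a sink.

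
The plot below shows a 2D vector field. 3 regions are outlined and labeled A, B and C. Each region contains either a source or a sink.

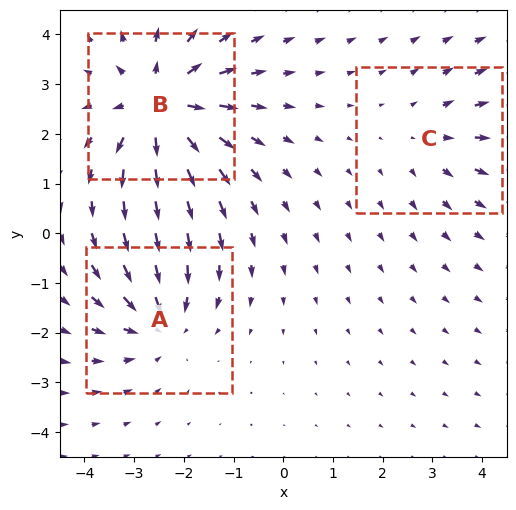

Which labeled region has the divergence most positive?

Divergence at each region's feature centre — A: about -3, B: about +5, C: about +2. Region B is most positive.

B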